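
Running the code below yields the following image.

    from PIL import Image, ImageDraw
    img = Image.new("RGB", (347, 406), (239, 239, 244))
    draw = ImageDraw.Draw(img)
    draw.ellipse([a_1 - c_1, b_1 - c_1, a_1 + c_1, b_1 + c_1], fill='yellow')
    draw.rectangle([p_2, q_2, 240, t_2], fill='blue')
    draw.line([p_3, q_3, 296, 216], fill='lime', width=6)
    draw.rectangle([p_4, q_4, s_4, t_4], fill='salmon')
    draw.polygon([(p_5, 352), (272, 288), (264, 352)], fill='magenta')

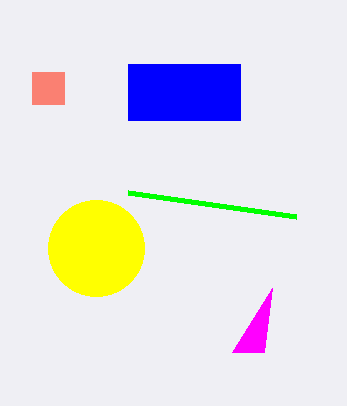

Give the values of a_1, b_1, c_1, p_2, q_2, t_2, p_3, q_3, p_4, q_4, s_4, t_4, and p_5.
a_1 = 96
b_1 = 248
c_1 = 48
p_2 = 128
q_2 = 64
t_2 = 120
p_3 = 128
q_3 = 192
p_4 = 32
q_4 = 72
s_4 = 64
t_4 = 104
p_5 = 232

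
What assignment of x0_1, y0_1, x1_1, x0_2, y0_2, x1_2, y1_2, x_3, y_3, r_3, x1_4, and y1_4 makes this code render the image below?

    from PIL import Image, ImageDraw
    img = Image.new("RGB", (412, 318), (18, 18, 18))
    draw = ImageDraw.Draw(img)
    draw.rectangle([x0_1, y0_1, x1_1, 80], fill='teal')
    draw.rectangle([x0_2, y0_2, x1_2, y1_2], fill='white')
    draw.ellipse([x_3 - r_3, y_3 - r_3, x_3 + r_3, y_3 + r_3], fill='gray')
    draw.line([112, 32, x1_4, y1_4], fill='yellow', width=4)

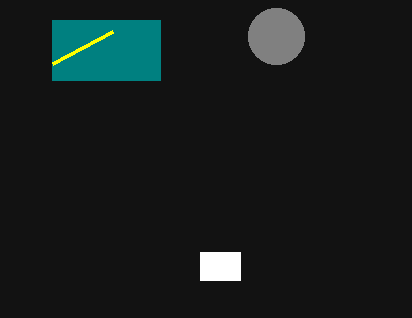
x0_1 = 52, y0_1 = 20, x1_1 = 160, x0_2 = 200, y0_2 = 252, x1_2 = 240, y1_2 = 280, x_3 = 276, y_3 = 36, r_3 = 28, x1_4 = 52, y1_4 = 64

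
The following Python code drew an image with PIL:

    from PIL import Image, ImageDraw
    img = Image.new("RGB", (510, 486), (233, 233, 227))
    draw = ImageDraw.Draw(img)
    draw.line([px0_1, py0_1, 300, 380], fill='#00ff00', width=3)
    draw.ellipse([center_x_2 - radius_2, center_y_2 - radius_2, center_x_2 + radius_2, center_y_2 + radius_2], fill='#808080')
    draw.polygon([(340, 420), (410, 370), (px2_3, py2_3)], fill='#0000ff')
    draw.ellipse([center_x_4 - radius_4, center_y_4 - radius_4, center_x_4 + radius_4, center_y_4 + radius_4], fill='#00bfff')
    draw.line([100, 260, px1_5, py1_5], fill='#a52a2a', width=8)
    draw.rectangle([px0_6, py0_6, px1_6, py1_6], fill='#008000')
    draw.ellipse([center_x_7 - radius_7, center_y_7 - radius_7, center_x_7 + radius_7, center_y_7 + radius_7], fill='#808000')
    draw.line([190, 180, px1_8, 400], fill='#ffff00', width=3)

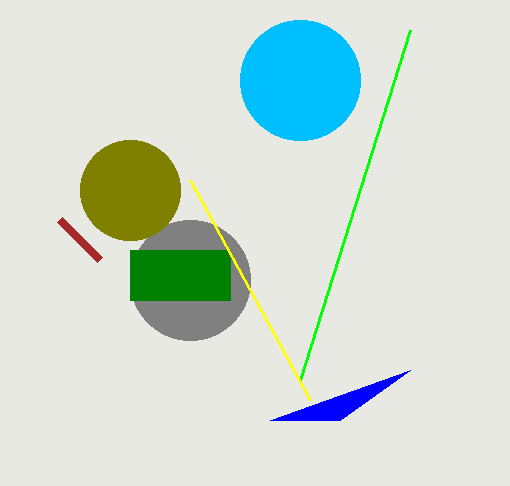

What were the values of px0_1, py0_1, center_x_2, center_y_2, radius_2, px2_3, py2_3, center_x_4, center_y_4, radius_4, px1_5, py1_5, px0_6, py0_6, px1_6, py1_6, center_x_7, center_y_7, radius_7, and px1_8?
px0_1 = 410
py0_1 = 30
center_x_2 = 190
center_y_2 = 280
radius_2 = 60
px2_3 = 270
py2_3 = 420
center_x_4 = 300
center_y_4 = 80
radius_4 = 60
px1_5 = 60
py1_5 = 220
px0_6 = 130
py0_6 = 250
px1_6 = 230
py1_6 = 300
center_x_7 = 130
center_y_7 = 190
radius_7 = 50
px1_8 = 310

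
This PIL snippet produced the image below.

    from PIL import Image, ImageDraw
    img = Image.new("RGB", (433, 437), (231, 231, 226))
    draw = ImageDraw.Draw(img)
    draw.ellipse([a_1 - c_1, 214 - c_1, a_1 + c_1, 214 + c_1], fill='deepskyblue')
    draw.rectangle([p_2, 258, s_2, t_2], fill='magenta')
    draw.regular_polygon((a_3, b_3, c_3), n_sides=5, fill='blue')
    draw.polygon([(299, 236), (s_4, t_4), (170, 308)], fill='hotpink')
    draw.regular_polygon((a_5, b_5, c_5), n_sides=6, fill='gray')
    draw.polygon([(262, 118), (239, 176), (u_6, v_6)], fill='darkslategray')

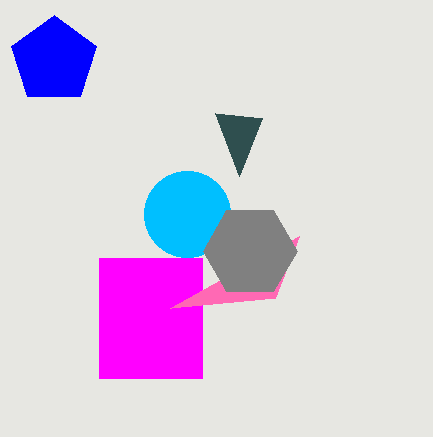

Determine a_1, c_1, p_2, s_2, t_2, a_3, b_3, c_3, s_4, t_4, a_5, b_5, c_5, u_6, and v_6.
a_1 = 187; c_1 = 43; p_2 = 99; s_2 = 202; t_2 = 378; a_3 = 54; b_3 = 60; c_3 = 45; s_4 = 275; t_4 = 298; a_5 = 250; b_5 = 251; c_5 = 47; u_6 = 215; v_6 = 113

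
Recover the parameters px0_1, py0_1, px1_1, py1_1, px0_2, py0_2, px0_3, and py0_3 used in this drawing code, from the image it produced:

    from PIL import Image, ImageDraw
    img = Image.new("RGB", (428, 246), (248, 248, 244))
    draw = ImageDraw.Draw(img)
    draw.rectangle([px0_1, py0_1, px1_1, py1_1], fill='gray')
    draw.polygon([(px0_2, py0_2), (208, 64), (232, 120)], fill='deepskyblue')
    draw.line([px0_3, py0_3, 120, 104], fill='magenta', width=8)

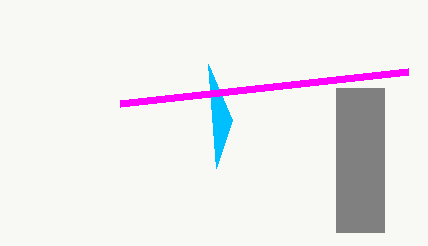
px0_1 = 336
py0_1 = 88
px1_1 = 384
py1_1 = 232
px0_2 = 216
py0_2 = 168
px0_3 = 408
py0_3 = 72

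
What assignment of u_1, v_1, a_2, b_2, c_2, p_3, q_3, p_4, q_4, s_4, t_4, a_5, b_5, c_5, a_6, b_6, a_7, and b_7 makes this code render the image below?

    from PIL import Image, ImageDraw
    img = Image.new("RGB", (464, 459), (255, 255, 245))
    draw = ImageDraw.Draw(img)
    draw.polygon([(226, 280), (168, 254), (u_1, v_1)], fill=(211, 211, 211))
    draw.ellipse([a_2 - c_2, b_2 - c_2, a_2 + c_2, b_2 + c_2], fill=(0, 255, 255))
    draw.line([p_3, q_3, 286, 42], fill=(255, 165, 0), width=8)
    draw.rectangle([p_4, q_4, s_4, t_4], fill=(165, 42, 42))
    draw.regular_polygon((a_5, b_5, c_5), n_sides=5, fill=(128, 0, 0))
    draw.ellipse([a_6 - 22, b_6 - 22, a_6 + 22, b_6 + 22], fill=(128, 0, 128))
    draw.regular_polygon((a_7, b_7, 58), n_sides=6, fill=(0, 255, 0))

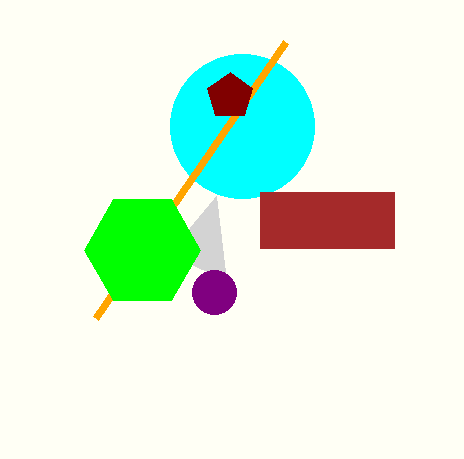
u_1 = 216; v_1 = 196; a_2 = 242; b_2 = 126; c_2 = 72; p_3 = 96; q_3 = 318; p_4 = 260; q_4 = 192; s_4 = 394; t_4 = 248; a_5 = 230; b_5 = 96; c_5 = 24; a_6 = 214; b_6 = 292; a_7 = 142; b_7 = 250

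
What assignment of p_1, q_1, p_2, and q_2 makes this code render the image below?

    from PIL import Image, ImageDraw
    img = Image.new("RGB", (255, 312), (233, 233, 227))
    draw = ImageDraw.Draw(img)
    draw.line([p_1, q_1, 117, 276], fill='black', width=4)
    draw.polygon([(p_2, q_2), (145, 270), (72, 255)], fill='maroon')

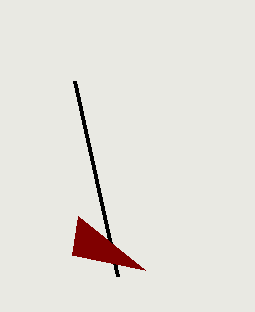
p_1 = 74; q_1 = 81; p_2 = 78; q_2 = 216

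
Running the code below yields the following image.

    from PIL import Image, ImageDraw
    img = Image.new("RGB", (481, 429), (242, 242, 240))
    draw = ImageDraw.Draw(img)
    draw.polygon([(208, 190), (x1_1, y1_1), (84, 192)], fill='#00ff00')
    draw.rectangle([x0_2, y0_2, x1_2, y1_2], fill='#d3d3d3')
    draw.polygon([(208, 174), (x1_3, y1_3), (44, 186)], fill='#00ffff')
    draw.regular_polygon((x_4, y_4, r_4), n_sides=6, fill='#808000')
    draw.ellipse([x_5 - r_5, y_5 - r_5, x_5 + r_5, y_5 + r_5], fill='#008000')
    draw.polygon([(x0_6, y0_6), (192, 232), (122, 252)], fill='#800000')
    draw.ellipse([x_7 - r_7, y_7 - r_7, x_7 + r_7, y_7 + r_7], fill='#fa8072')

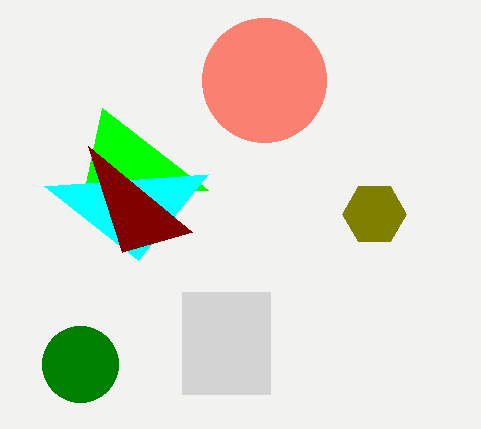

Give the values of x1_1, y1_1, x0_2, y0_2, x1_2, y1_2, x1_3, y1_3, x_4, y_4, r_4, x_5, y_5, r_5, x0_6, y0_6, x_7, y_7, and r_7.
x1_1 = 102
y1_1 = 108
x0_2 = 182
y0_2 = 292
x1_2 = 270
y1_2 = 394
x1_3 = 138
y1_3 = 260
x_4 = 374
y_4 = 214
r_4 = 32
x_5 = 80
y_5 = 364
r_5 = 38
x0_6 = 88
y0_6 = 146
x_7 = 264
y_7 = 80
r_7 = 62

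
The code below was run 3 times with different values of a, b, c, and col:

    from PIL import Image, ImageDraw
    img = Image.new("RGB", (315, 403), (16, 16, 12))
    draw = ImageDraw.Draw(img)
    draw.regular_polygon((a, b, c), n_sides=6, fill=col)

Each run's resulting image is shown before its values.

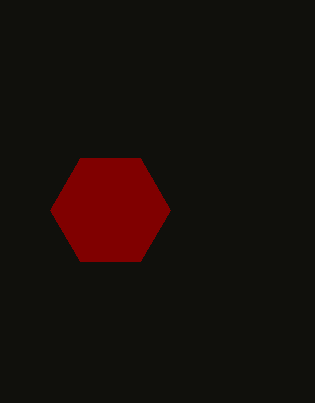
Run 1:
a = 110; b = 210; c = 60; col = 'maroon'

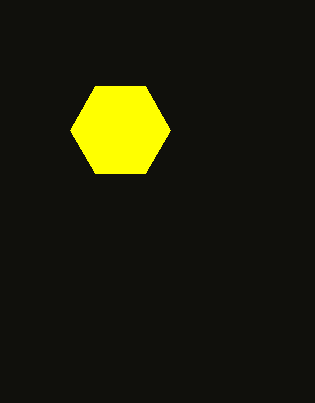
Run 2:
a = 120, b = 130, c = 50, col = 'yellow'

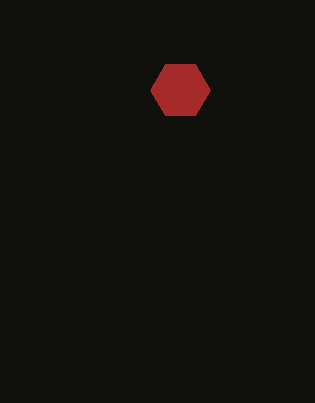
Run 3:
a = 180, b = 90, c = 30, col = 'brown'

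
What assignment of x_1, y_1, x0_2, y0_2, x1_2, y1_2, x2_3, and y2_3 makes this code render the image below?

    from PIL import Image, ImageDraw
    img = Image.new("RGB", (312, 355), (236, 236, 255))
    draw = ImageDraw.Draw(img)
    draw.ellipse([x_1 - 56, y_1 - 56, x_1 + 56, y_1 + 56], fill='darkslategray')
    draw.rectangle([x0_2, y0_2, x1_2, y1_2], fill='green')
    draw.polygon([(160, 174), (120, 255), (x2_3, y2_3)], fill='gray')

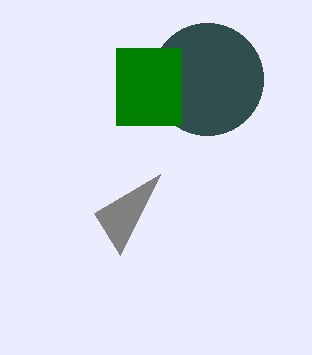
x_1 = 207
y_1 = 79
x0_2 = 116
y0_2 = 48
x1_2 = 181
y1_2 = 125
x2_3 = 94
y2_3 = 213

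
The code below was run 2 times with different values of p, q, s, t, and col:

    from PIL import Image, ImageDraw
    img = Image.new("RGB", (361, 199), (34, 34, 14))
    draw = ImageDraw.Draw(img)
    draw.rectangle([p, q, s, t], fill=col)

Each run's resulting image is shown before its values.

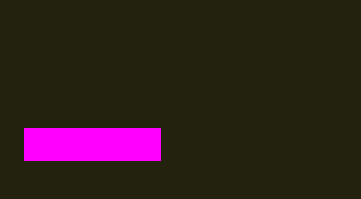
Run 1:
p = 24
q = 128
s = 160
t = 160
col = 'magenta'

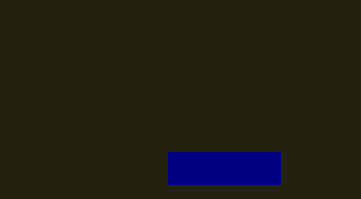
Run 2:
p = 168; q = 152; s = 280; t = 184; col = 'navy'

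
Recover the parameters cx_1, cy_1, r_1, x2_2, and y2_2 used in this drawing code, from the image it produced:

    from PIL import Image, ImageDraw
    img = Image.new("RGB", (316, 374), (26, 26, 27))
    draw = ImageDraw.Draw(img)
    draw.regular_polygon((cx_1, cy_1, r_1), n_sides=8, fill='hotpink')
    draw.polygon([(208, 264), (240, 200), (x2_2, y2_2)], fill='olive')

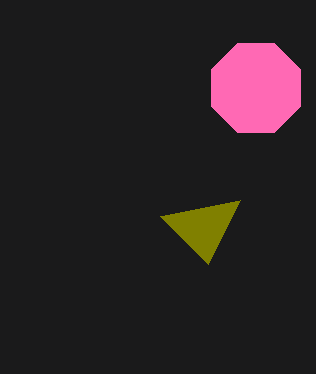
cx_1 = 256
cy_1 = 88
r_1 = 48
x2_2 = 160
y2_2 = 216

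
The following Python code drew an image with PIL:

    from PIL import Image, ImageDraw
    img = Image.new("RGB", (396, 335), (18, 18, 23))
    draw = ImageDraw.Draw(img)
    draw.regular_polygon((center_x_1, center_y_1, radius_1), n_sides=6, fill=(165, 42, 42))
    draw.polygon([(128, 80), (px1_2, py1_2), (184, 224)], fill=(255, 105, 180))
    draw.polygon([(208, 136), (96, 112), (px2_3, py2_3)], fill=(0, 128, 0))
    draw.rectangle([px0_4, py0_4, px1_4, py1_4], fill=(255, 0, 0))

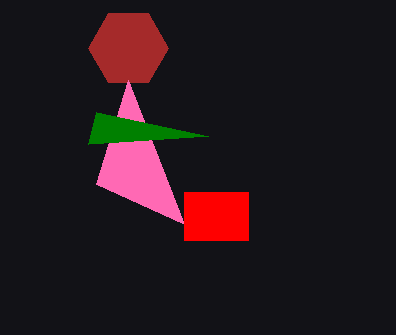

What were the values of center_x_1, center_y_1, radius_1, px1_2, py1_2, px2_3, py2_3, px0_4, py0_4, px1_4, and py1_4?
center_x_1 = 128, center_y_1 = 48, radius_1 = 40, px1_2 = 96, py1_2 = 184, px2_3 = 88, py2_3 = 144, px0_4 = 184, py0_4 = 192, px1_4 = 248, py1_4 = 240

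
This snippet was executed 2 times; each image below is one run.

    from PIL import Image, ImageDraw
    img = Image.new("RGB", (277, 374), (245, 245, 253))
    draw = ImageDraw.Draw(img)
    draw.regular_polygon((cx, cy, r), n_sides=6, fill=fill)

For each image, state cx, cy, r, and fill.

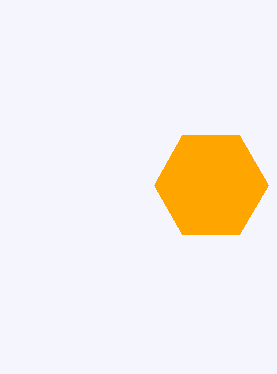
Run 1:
cx = 211, cy = 185, r = 57, fill = 'orange'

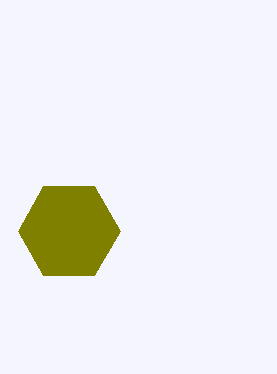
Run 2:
cx = 69, cy = 231, r = 51, fill = 'olive'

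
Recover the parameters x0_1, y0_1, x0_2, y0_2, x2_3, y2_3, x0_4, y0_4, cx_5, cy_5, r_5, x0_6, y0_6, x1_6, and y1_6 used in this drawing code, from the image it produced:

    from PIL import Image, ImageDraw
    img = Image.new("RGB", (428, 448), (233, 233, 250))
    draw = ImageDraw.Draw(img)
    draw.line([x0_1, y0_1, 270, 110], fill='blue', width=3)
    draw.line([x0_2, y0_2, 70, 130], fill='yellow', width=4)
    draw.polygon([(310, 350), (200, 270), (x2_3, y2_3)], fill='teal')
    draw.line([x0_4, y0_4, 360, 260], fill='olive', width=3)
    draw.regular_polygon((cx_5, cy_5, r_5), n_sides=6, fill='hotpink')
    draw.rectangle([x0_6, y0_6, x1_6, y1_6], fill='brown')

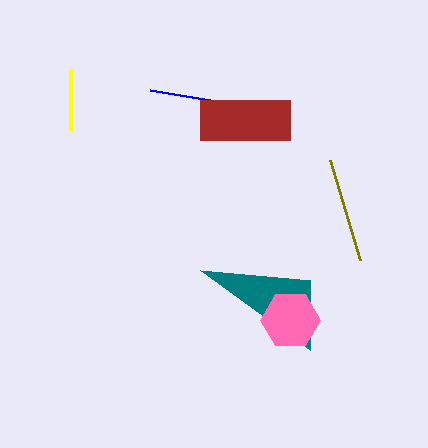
x0_1 = 150; y0_1 = 90; x0_2 = 70; y0_2 = 70; x2_3 = 310; y2_3 = 280; x0_4 = 330; y0_4 = 160; cx_5 = 290; cy_5 = 320; r_5 = 30; x0_6 = 200; y0_6 = 100; x1_6 = 290; y1_6 = 140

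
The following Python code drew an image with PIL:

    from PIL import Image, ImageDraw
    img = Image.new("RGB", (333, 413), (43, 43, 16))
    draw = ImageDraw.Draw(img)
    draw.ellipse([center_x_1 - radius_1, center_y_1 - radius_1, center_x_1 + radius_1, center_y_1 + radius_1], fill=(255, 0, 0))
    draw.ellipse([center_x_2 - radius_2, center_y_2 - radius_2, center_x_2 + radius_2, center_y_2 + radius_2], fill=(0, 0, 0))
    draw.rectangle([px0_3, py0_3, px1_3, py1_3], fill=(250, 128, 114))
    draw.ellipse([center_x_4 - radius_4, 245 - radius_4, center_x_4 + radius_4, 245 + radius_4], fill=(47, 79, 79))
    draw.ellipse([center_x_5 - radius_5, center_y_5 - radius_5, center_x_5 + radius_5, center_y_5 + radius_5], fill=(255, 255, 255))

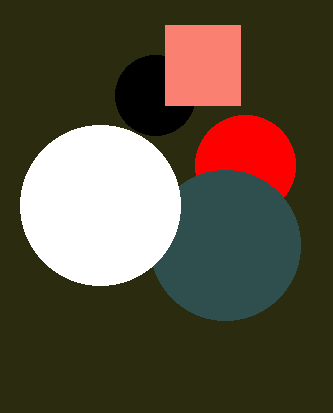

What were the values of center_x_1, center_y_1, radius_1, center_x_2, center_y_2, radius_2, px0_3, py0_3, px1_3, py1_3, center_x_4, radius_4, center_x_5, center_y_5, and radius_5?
center_x_1 = 245, center_y_1 = 165, radius_1 = 50, center_x_2 = 155, center_y_2 = 95, radius_2 = 40, px0_3 = 165, py0_3 = 25, px1_3 = 240, py1_3 = 105, center_x_4 = 225, radius_4 = 75, center_x_5 = 100, center_y_5 = 205, radius_5 = 80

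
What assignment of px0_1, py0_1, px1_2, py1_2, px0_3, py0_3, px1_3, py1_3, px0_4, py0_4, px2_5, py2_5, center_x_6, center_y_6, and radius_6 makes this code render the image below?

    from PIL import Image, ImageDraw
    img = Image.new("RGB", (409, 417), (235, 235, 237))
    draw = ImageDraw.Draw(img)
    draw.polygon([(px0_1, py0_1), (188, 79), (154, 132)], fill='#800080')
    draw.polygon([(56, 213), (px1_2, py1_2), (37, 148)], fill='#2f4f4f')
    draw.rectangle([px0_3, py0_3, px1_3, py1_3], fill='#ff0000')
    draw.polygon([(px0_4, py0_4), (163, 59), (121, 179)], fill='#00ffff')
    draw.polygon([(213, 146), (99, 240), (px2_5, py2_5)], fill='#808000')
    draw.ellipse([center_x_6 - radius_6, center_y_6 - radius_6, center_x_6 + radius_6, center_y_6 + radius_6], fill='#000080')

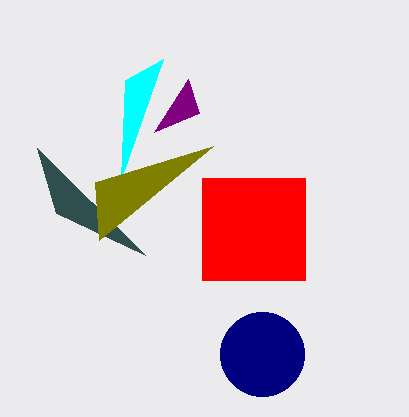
px0_1 = 199; py0_1 = 113; px1_2 = 145; py1_2 = 255; px0_3 = 202; py0_3 = 178; px1_3 = 305; py1_3 = 280; px0_4 = 125; py0_4 = 80; px2_5 = 95; py2_5 = 182; center_x_6 = 262; center_y_6 = 354; radius_6 = 42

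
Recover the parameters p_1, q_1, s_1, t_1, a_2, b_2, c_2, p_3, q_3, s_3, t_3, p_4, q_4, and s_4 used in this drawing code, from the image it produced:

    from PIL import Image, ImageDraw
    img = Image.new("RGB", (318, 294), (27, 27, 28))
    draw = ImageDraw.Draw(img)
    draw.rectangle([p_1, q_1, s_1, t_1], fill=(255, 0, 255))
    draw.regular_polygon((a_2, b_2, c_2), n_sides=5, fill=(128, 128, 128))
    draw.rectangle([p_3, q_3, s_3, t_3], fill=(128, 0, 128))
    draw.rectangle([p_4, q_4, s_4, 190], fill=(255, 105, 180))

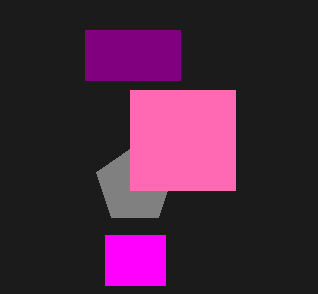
p_1 = 105, q_1 = 235, s_1 = 165, t_1 = 285, a_2 = 135, b_2 = 185, c_2 = 40, p_3 = 85, q_3 = 30, s_3 = 180, t_3 = 80, p_4 = 130, q_4 = 90, s_4 = 235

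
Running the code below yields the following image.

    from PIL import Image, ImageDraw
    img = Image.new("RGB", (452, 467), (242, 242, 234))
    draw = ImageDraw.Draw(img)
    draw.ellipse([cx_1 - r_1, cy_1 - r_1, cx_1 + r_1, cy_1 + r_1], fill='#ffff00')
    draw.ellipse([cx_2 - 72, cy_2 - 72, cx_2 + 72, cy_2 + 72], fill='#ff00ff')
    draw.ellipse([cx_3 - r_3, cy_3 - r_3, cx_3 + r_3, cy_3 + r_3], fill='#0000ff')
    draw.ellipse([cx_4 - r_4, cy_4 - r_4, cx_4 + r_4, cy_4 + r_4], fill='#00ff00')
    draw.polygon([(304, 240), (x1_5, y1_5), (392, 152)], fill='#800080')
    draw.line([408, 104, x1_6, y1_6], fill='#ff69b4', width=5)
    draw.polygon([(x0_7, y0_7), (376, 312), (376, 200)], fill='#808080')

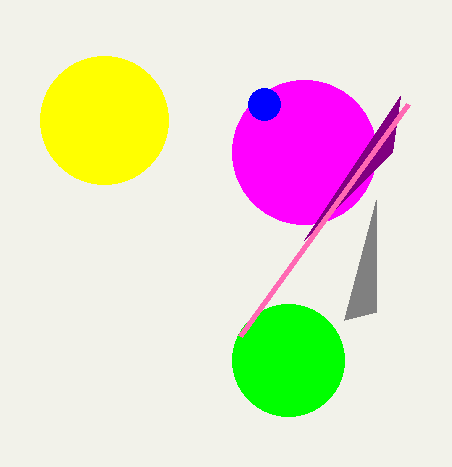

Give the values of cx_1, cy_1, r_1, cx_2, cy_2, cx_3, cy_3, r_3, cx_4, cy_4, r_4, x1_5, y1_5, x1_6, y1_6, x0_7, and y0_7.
cx_1 = 104, cy_1 = 120, r_1 = 64, cx_2 = 304, cy_2 = 152, cx_3 = 264, cy_3 = 104, r_3 = 16, cx_4 = 288, cy_4 = 360, r_4 = 56, x1_5 = 400, y1_5 = 96, x1_6 = 240, y1_6 = 336, x0_7 = 344, y0_7 = 320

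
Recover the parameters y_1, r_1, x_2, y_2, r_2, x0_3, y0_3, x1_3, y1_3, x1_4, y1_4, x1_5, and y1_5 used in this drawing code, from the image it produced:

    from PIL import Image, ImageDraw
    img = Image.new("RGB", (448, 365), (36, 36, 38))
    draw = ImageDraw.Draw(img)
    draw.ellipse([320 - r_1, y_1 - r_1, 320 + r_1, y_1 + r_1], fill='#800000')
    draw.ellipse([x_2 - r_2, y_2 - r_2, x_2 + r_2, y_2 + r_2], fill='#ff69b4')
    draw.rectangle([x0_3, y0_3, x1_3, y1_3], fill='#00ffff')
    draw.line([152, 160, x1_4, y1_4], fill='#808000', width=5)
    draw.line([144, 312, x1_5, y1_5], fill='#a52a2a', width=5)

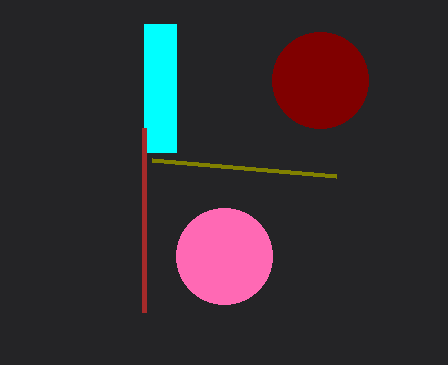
y_1 = 80
r_1 = 48
x_2 = 224
y_2 = 256
r_2 = 48
x0_3 = 144
y0_3 = 24
x1_3 = 176
y1_3 = 152
x1_4 = 336
y1_4 = 176
x1_5 = 144
y1_5 = 128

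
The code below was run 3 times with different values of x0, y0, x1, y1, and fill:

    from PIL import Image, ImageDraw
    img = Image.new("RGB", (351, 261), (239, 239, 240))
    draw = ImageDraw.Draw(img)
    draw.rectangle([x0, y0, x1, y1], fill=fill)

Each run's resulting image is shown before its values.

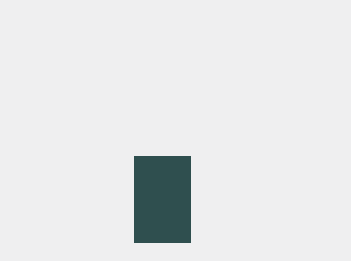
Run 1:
x0 = 134
y0 = 156
x1 = 190
y1 = 242
fill = 'darkslategray'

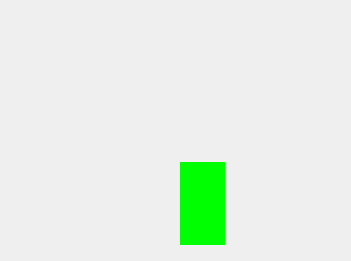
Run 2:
x0 = 180; y0 = 162; x1 = 224; y1 = 244; fill = 'lime'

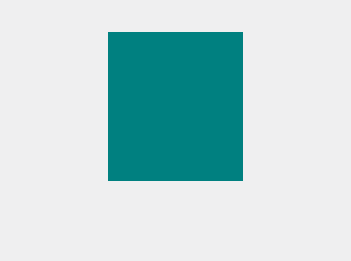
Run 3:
x0 = 108, y0 = 32, x1 = 242, y1 = 180, fill = 'teal'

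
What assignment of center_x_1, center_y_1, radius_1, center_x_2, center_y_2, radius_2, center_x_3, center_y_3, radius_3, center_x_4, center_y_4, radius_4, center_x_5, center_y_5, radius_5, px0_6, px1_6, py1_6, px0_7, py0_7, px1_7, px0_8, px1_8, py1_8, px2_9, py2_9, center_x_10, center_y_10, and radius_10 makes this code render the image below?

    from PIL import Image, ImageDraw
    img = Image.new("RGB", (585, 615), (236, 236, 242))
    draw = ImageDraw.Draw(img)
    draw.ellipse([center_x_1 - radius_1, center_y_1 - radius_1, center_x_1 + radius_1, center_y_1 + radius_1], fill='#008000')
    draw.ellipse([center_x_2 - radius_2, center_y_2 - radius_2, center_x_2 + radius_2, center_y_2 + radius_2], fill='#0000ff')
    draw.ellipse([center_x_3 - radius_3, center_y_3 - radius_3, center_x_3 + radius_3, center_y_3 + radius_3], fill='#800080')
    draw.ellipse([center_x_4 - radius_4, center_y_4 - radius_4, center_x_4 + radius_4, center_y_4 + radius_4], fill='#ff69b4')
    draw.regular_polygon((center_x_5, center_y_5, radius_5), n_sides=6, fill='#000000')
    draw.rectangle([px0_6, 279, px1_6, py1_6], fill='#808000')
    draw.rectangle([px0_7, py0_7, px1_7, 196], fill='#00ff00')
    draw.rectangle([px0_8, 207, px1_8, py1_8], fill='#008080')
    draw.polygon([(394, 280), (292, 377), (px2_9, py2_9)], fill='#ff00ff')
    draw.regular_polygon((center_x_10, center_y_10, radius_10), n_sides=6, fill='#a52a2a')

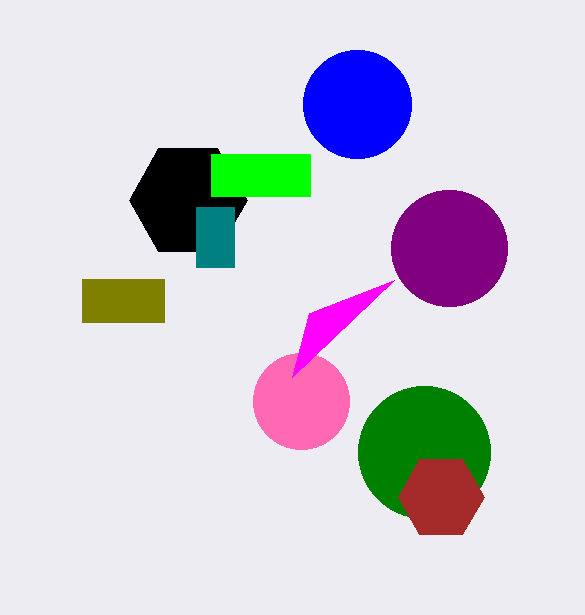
center_x_1 = 424
center_y_1 = 452
radius_1 = 66
center_x_2 = 357
center_y_2 = 104
radius_2 = 54
center_x_3 = 449
center_y_3 = 248
radius_3 = 58
center_x_4 = 301
center_y_4 = 401
radius_4 = 48
center_x_5 = 188
center_y_5 = 200
radius_5 = 59
px0_6 = 82
px1_6 = 164
py1_6 = 322
px0_7 = 211
py0_7 = 154
px1_7 = 310
px0_8 = 196
px1_8 = 234
py1_8 = 267
px2_9 = 309
py2_9 = 313
center_x_10 = 441
center_y_10 = 497
radius_10 = 43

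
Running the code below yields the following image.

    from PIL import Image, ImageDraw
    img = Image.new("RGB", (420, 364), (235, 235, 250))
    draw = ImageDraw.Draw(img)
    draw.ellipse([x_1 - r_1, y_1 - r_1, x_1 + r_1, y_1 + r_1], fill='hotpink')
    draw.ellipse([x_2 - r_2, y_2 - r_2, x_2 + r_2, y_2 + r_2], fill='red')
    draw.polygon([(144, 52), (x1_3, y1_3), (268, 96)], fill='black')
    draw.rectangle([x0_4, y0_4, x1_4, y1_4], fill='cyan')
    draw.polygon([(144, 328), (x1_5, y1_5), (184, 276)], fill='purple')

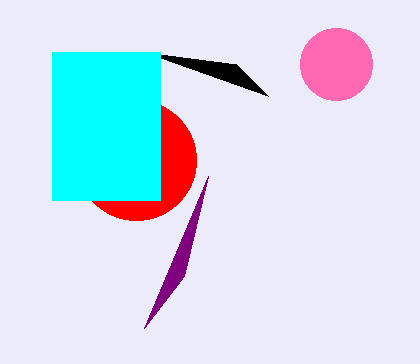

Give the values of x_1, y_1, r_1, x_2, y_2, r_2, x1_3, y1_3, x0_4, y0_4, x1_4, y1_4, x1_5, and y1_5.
x_1 = 336; y_1 = 64; r_1 = 36; x_2 = 136; y_2 = 160; r_2 = 60; x1_3 = 236; y1_3 = 64; x0_4 = 52; y0_4 = 52; x1_4 = 160; y1_4 = 200; x1_5 = 208; y1_5 = 176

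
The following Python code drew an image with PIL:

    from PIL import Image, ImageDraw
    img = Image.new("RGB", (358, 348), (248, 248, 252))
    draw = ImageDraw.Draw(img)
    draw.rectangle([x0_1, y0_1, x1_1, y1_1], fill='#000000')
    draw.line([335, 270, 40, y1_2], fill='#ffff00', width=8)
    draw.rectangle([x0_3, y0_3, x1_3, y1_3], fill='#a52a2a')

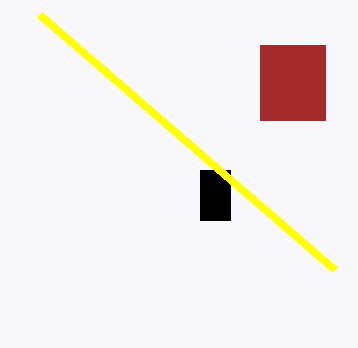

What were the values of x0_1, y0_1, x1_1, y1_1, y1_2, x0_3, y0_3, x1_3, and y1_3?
x0_1 = 200
y0_1 = 170
x1_1 = 230
y1_1 = 220
y1_2 = 15
x0_3 = 260
y0_3 = 45
x1_3 = 325
y1_3 = 120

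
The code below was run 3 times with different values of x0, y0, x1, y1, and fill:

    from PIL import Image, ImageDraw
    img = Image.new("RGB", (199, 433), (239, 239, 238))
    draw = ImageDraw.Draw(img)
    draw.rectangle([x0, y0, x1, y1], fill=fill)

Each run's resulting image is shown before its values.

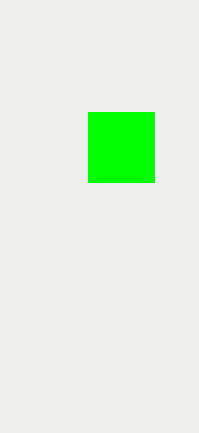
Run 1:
x0 = 88; y0 = 112; x1 = 154; y1 = 182; fill = 'lime'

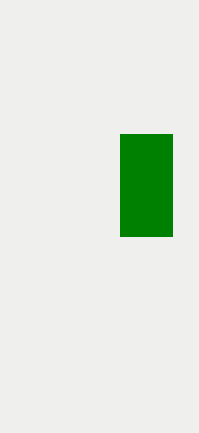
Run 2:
x0 = 120, y0 = 134, x1 = 172, y1 = 236, fill = 'green'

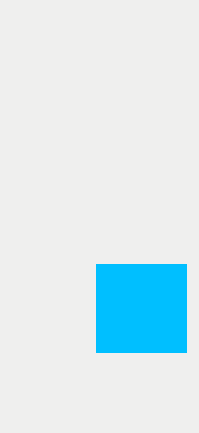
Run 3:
x0 = 96
y0 = 264
x1 = 186
y1 = 352
fill = 'deepskyblue'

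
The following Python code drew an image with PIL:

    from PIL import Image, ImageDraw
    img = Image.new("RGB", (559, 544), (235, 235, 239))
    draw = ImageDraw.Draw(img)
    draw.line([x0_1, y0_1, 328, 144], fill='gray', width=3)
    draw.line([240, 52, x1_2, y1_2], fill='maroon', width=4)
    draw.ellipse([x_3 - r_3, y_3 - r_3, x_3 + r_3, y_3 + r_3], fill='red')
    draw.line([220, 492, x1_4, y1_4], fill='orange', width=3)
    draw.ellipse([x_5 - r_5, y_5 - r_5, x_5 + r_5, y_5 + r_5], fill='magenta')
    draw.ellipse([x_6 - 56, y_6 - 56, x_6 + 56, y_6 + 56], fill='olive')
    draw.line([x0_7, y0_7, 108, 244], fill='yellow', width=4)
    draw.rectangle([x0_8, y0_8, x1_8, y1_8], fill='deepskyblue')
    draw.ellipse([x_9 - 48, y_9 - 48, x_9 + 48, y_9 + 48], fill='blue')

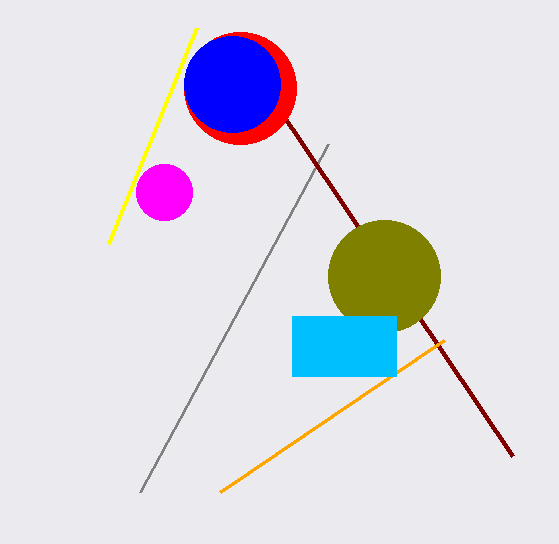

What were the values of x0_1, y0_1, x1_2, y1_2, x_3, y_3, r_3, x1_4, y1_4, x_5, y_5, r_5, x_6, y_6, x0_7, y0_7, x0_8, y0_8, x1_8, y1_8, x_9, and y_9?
x0_1 = 140
y0_1 = 492
x1_2 = 512
y1_2 = 456
x_3 = 240
y_3 = 88
r_3 = 56
x1_4 = 444
y1_4 = 340
x_5 = 164
y_5 = 192
r_5 = 28
x_6 = 384
y_6 = 276
x0_7 = 196
y0_7 = 28
x0_8 = 292
y0_8 = 316
x1_8 = 396
y1_8 = 376
x_9 = 232
y_9 = 84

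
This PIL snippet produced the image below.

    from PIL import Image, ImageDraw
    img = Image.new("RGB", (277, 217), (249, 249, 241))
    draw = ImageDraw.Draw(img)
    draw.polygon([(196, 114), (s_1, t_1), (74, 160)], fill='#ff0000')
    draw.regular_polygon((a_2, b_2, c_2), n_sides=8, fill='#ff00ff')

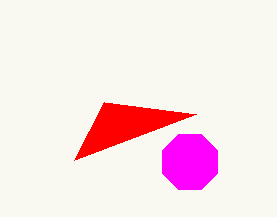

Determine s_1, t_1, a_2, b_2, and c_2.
s_1 = 104; t_1 = 102; a_2 = 190; b_2 = 162; c_2 = 30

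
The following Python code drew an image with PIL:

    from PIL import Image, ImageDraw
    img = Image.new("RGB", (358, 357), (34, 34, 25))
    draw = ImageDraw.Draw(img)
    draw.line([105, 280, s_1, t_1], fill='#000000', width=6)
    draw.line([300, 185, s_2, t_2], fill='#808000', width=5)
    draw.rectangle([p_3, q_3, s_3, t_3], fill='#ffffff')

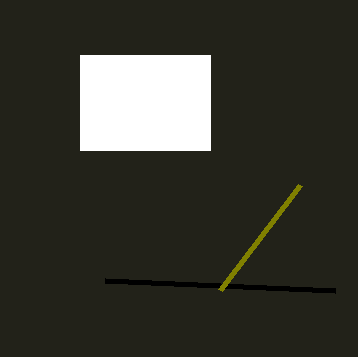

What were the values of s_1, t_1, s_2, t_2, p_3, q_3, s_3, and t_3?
s_1 = 335
t_1 = 290
s_2 = 220
t_2 = 290
p_3 = 80
q_3 = 55
s_3 = 210
t_3 = 150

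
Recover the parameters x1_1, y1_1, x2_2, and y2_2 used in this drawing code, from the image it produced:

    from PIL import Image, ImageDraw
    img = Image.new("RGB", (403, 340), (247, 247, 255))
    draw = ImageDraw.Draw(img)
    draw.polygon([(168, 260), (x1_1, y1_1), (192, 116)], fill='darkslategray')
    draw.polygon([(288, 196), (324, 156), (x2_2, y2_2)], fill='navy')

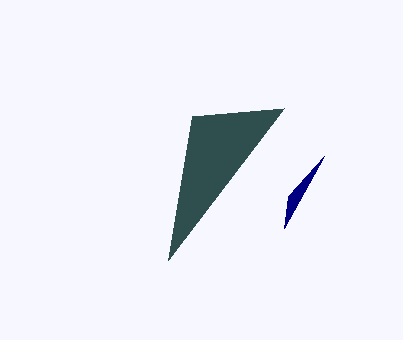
x1_1 = 284, y1_1 = 108, x2_2 = 284, y2_2 = 228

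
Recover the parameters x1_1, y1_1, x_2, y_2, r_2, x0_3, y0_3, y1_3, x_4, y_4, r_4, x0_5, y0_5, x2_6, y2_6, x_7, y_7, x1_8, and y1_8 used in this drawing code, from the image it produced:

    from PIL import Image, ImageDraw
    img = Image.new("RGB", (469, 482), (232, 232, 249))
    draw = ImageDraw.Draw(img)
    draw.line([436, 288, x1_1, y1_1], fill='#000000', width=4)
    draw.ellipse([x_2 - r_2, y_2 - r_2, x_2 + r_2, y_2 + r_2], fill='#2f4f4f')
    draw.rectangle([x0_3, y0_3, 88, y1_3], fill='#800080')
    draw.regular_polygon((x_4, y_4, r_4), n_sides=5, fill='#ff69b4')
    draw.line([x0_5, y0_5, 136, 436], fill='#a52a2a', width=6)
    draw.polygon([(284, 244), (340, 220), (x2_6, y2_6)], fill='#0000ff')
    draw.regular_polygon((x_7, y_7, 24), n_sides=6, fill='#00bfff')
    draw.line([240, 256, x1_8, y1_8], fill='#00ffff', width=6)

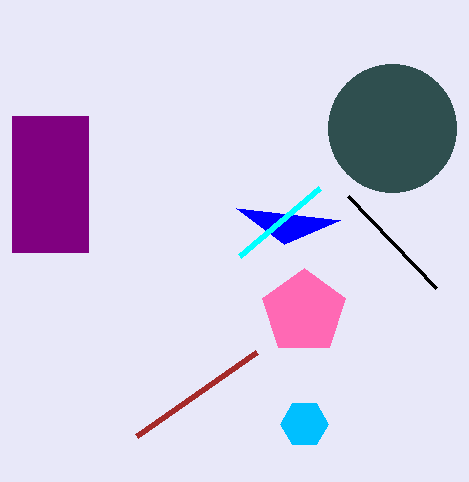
x1_1 = 348, y1_1 = 196, x_2 = 392, y_2 = 128, r_2 = 64, x0_3 = 12, y0_3 = 116, y1_3 = 252, x_4 = 304, y_4 = 312, r_4 = 44, x0_5 = 256, y0_5 = 352, x2_6 = 236, y2_6 = 208, x_7 = 304, y_7 = 424, x1_8 = 320, y1_8 = 188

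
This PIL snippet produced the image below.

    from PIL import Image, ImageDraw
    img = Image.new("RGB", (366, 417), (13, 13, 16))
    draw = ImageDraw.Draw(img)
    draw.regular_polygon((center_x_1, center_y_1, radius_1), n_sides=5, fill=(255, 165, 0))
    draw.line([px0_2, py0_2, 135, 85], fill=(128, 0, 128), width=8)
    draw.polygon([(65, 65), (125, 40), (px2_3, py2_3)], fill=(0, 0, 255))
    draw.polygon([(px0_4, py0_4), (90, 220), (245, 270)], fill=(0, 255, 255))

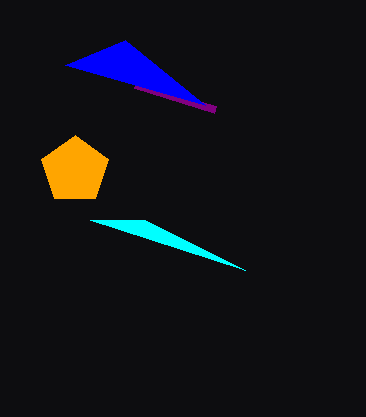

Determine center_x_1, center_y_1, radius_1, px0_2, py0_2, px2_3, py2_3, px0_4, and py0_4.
center_x_1 = 75; center_y_1 = 170; radius_1 = 35; px0_2 = 215; py0_2 = 110; px2_3 = 205; py2_3 = 105; px0_4 = 145; py0_4 = 220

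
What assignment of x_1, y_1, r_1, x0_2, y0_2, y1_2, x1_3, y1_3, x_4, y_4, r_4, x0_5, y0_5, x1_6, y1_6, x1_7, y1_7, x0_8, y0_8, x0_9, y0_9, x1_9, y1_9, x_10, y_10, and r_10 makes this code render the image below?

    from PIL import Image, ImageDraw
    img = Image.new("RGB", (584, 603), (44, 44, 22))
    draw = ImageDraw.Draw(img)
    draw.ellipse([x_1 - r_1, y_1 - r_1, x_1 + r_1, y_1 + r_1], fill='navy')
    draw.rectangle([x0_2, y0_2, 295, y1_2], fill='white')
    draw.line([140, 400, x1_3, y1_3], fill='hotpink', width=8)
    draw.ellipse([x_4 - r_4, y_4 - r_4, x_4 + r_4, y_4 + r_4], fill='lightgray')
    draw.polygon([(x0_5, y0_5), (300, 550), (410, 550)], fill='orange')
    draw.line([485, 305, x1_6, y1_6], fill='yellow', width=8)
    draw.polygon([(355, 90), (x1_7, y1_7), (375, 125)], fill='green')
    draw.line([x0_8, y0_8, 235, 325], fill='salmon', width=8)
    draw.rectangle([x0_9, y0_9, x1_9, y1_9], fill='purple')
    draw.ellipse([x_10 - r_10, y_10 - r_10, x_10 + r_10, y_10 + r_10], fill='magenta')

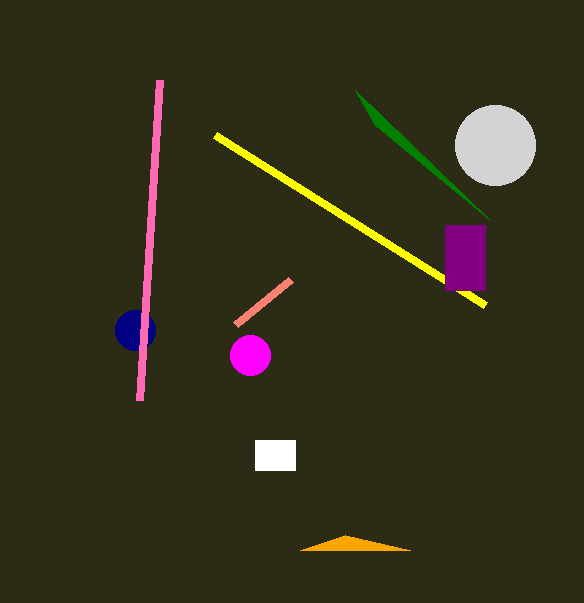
x_1 = 135, y_1 = 330, r_1 = 20, x0_2 = 255, y0_2 = 440, y1_2 = 470, x1_3 = 160, y1_3 = 80, x_4 = 495, y_4 = 145, r_4 = 40, x0_5 = 345, y0_5 = 535, x1_6 = 215, y1_6 = 135, x1_7 = 490, y1_7 = 220, x0_8 = 290, y0_8 = 280, x0_9 = 445, y0_9 = 225, x1_9 = 485, y1_9 = 290, x_10 = 250, y_10 = 355, r_10 = 20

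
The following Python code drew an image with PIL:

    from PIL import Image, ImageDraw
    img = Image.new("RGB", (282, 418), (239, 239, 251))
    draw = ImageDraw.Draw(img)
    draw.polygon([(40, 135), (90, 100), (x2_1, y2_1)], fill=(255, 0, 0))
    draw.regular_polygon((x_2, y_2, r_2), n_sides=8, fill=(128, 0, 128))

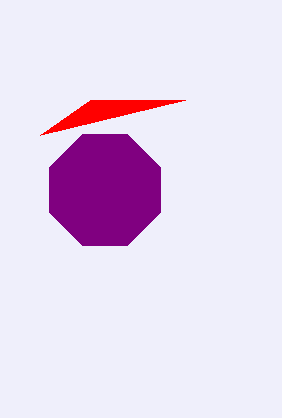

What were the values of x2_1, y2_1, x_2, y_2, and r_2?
x2_1 = 185, y2_1 = 100, x_2 = 105, y_2 = 190, r_2 = 60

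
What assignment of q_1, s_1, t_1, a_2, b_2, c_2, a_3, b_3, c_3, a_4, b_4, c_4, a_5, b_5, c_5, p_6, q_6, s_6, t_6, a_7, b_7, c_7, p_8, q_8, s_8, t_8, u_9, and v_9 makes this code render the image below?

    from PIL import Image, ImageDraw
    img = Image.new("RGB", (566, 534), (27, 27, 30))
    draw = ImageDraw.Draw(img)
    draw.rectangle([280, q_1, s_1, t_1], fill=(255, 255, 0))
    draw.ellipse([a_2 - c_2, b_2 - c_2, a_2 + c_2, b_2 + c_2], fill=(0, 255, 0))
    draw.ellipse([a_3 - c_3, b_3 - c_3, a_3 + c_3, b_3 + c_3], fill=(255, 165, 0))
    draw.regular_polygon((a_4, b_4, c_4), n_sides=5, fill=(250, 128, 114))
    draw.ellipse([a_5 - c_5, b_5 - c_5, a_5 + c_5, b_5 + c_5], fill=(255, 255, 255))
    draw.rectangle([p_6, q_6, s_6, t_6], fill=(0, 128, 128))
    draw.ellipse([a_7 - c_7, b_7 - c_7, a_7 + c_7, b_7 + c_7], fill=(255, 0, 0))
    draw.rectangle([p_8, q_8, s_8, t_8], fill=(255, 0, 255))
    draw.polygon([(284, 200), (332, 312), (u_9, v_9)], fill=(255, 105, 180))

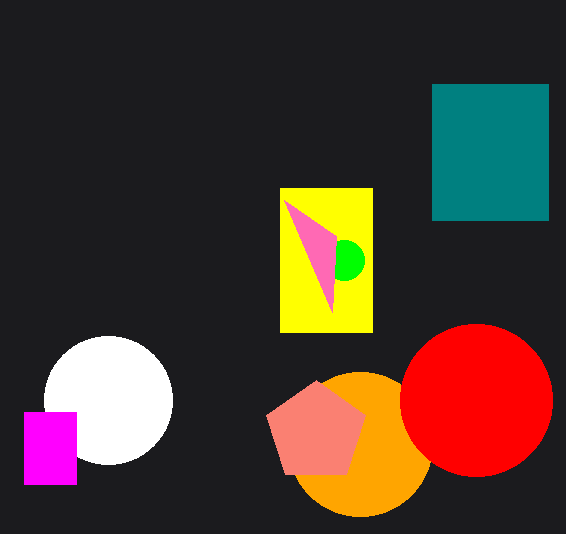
q_1 = 188; s_1 = 372; t_1 = 332; a_2 = 344; b_2 = 260; c_2 = 20; a_3 = 360; b_3 = 444; c_3 = 72; a_4 = 316; b_4 = 432; c_4 = 52; a_5 = 108; b_5 = 400; c_5 = 64; p_6 = 432; q_6 = 84; s_6 = 548; t_6 = 220; a_7 = 476; b_7 = 400; c_7 = 76; p_8 = 24; q_8 = 412; s_8 = 76; t_8 = 484; u_9 = 336; v_9 = 236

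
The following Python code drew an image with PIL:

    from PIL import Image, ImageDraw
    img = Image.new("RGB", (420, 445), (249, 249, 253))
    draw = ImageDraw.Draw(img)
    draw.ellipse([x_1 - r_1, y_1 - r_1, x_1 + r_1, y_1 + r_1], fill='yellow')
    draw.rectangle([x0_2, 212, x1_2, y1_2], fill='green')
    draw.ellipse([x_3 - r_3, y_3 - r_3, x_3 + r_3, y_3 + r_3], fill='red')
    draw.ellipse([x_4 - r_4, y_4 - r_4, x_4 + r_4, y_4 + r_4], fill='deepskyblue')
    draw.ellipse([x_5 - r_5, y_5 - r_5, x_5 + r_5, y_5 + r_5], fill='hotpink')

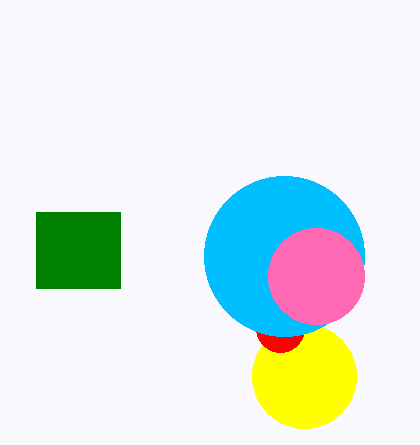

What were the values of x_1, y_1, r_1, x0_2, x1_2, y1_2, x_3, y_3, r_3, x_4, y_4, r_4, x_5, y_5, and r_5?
x_1 = 304, y_1 = 376, r_1 = 52, x0_2 = 36, x1_2 = 120, y1_2 = 288, x_3 = 280, y_3 = 328, r_3 = 24, x_4 = 284, y_4 = 256, r_4 = 80, x_5 = 316, y_5 = 276, r_5 = 48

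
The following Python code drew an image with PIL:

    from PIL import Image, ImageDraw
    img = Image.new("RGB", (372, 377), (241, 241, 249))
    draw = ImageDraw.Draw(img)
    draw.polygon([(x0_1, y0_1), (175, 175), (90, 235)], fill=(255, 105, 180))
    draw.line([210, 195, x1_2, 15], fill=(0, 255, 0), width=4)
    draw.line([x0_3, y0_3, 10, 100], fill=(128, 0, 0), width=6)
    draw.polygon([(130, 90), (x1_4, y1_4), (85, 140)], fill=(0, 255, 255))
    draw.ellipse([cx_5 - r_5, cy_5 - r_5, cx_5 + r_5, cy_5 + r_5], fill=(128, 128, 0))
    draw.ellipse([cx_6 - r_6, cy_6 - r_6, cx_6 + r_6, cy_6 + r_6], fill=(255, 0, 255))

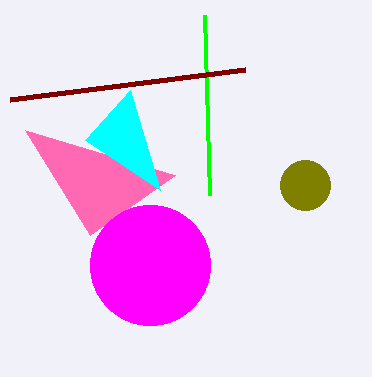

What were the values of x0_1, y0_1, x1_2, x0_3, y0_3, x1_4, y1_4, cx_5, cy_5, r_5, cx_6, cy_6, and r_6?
x0_1 = 25, y0_1 = 130, x1_2 = 205, x0_3 = 245, y0_3 = 70, x1_4 = 160, y1_4 = 190, cx_5 = 305, cy_5 = 185, r_5 = 25, cx_6 = 150, cy_6 = 265, r_6 = 60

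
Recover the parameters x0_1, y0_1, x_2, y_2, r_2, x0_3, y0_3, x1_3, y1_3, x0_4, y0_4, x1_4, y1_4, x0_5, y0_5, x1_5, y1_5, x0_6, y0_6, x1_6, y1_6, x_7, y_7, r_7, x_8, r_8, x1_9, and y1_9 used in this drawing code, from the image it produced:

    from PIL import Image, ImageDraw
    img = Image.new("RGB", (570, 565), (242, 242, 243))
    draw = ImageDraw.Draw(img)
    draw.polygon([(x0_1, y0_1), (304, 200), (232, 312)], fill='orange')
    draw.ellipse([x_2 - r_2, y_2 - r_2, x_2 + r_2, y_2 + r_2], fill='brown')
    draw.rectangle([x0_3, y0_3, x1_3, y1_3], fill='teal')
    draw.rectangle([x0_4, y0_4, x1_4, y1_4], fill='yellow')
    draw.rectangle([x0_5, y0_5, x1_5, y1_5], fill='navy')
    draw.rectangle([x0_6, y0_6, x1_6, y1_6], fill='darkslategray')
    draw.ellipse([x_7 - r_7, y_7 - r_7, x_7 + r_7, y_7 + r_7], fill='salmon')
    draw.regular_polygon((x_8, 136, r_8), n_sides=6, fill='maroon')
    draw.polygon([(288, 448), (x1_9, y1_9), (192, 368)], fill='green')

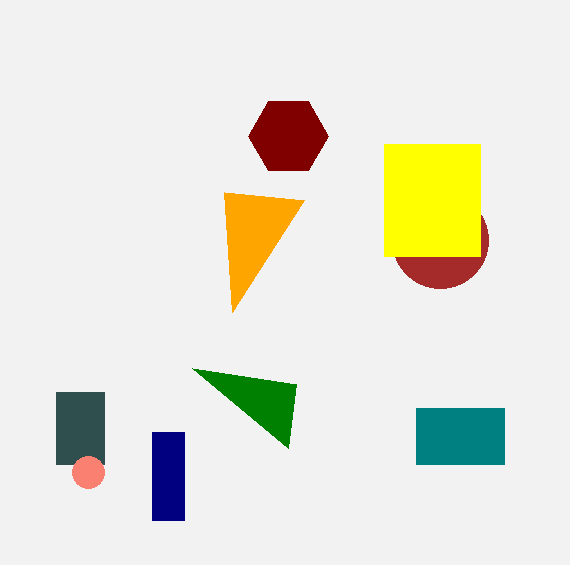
x0_1 = 224, y0_1 = 192, x_2 = 440, y_2 = 240, r_2 = 48, x0_3 = 416, y0_3 = 408, x1_3 = 504, y1_3 = 464, x0_4 = 384, y0_4 = 144, x1_4 = 480, y1_4 = 256, x0_5 = 152, y0_5 = 432, x1_5 = 184, y1_5 = 520, x0_6 = 56, y0_6 = 392, x1_6 = 104, y1_6 = 464, x_7 = 88, y_7 = 472, r_7 = 16, x_8 = 288, r_8 = 40, x1_9 = 296, y1_9 = 384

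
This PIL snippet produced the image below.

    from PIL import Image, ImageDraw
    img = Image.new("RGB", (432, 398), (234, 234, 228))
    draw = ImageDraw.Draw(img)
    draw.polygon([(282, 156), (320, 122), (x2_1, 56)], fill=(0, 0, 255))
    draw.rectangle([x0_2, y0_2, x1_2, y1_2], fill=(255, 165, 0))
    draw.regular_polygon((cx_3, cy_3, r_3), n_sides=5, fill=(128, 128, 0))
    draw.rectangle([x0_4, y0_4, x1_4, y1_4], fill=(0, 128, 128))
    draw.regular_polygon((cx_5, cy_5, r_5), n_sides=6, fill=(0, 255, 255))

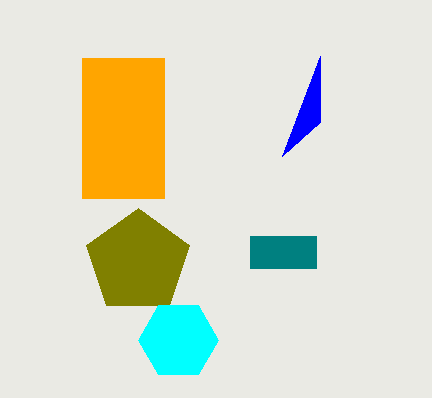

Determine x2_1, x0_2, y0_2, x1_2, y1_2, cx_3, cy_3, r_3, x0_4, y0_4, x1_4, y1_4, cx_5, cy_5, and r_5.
x2_1 = 320, x0_2 = 82, y0_2 = 58, x1_2 = 164, y1_2 = 198, cx_3 = 138, cy_3 = 262, r_3 = 54, x0_4 = 250, y0_4 = 236, x1_4 = 316, y1_4 = 268, cx_5 = 178, cy_5 = 340, r_5 = 40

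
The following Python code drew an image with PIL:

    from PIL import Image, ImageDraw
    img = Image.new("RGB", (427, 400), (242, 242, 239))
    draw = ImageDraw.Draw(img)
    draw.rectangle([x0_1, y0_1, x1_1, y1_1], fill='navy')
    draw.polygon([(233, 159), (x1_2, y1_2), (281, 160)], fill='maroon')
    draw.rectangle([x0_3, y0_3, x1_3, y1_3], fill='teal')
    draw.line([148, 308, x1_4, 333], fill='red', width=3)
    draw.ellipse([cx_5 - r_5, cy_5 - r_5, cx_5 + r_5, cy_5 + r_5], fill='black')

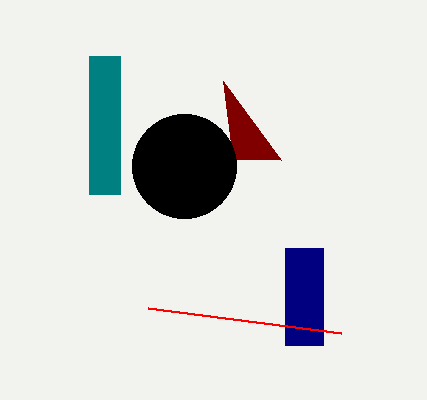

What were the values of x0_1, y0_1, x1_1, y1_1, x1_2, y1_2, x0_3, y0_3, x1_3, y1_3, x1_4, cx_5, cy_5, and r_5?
x0_1 = 285, y0_1 = 248, x1_1 = 323, y1_1 = 345, x1_2 = 223, y1_2 = 81, x0_3 = 89, y0_3 = 56, x1_3 = 120, y1_3 = 194, x1_4 = 341, cx_5 = 184, cy_5 = 166, r_5 = 52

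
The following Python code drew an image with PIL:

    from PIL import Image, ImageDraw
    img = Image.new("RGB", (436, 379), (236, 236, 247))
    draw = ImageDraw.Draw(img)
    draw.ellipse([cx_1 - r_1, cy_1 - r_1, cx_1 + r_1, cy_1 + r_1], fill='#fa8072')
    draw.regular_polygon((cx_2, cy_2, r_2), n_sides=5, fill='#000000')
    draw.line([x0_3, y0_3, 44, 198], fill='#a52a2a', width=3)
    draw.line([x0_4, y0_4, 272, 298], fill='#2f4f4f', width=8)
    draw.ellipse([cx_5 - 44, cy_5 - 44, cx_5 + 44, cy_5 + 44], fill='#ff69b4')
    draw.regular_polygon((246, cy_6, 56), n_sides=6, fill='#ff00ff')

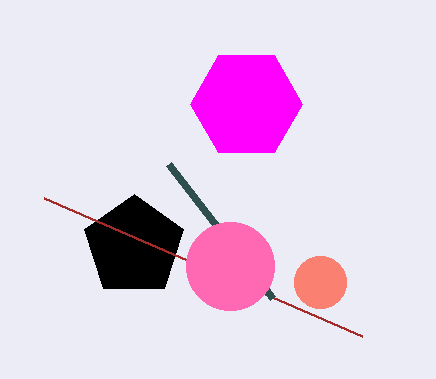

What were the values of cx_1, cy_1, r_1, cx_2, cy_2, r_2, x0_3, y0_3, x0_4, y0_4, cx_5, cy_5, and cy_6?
cx_1 = 320, cy_1 = 282, r_1 = 26, cx_2 = 134, cy_2 = 246, r_2 = 52, x0_3 = 362, y0_3 = 336, x0_4 = 168, y0_4 = 164, cx_5 = 230, cy_5 = 266, cy_6 = 104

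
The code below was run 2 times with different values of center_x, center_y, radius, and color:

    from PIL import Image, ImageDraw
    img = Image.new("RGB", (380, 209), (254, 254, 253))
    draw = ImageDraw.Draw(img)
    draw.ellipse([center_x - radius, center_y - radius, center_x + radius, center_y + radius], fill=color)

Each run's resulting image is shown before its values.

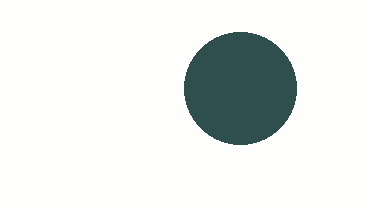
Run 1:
center_x = 240
center_y = 88
radius = 56
color = 'darkslategray'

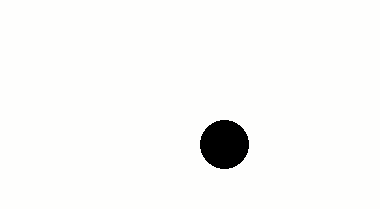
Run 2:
center_x = 224
center_y = 144
radius = 24
color = 'black'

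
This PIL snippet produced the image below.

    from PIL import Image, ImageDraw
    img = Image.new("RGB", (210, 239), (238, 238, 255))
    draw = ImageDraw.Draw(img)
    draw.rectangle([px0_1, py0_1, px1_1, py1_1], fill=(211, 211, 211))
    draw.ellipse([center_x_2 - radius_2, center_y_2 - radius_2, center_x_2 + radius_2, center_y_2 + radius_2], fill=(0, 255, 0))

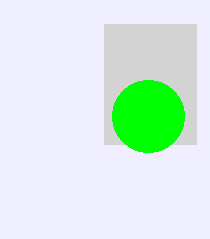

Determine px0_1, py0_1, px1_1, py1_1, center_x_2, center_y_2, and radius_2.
px0_1 = 104; py0_1 = 24; px1_1 = 196; py1_1 = 144; center_x_2 = 148; center_y_2 = 116; radius_2 = 36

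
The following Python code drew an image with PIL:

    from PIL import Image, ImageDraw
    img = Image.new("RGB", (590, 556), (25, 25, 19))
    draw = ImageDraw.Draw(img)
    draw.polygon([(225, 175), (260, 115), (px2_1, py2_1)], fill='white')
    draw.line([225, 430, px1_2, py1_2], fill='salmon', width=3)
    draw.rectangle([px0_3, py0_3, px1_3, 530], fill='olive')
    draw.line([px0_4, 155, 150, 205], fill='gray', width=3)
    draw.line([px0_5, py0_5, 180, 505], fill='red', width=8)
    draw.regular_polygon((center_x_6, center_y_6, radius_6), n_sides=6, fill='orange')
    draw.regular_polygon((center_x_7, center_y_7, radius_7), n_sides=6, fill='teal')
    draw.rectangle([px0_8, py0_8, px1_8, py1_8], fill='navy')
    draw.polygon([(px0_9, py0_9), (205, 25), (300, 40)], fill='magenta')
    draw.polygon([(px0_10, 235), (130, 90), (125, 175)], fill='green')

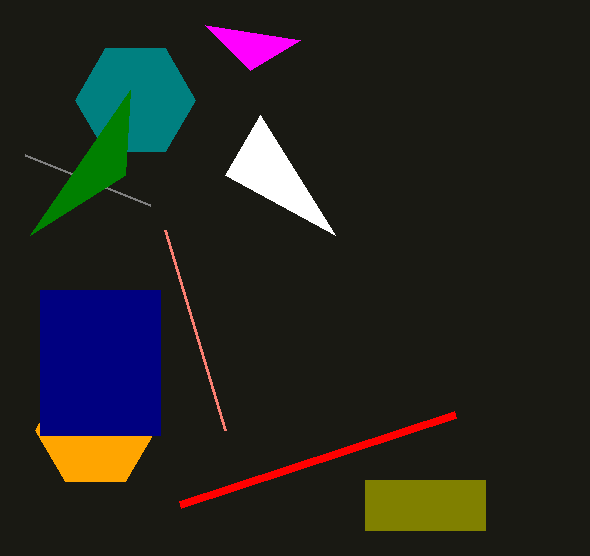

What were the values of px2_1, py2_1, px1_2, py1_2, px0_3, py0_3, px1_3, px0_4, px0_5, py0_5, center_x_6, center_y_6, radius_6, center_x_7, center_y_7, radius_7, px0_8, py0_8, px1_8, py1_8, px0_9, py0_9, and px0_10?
px2_1 = 335; py2_1 = 235; px1_2 = 165; py1_2 = 230; px0_3 = 365; py0_3 = 480; px1_3 = 485; px0_4 = 25; px0_5 = 455; py0_5 = 415; center_x_6 = 95; center_y_6 = 430; radius_6 = 60; center_x_7 = 135; center_y_7 = 100; radius_7 = 60; px0_8 = 40; py0_8 = 290; px1_8 = 160; py1_8 = 435; px0_9 = 250; py0_9 = 70; px0_10 = 30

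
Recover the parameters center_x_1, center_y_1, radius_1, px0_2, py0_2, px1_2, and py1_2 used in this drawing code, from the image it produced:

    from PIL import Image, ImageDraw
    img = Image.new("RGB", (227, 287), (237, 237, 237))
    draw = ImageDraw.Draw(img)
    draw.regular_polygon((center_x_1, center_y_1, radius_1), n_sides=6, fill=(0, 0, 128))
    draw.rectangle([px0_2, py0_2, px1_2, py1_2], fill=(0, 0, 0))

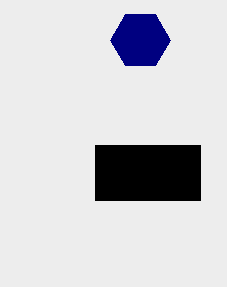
center_x_1 = 140
center_y_1 = 40
radius_1 = 30
px0_2 = 95
py0_2 = 145
px1_2 = 200
py1_2 = 200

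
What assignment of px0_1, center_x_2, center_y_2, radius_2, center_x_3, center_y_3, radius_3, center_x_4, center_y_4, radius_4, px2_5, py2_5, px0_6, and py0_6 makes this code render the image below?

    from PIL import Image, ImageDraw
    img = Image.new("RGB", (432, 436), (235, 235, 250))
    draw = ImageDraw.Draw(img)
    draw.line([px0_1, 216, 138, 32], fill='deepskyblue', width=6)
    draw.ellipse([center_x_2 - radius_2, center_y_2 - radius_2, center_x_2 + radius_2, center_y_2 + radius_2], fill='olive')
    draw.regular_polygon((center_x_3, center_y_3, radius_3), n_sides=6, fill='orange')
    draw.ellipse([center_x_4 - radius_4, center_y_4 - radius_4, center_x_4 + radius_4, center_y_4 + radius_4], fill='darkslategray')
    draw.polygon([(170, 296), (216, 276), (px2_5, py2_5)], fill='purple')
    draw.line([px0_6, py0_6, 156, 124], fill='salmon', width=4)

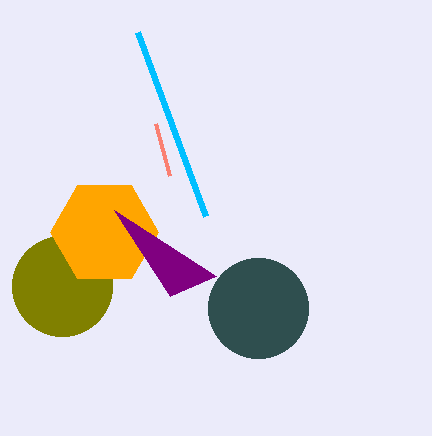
px0_1 = 206; center_x_2 = 62; center_y_2 = 286; radius_2 = 50; center_x_3 = 104; center_y_3 = 232; radius_3 = 54; center_x_4 = 258; center_y_4 = 308; radius_4 = 50; px2_5 = 114; py2_5 = 210; px0_6 = 170; py0_6 = 176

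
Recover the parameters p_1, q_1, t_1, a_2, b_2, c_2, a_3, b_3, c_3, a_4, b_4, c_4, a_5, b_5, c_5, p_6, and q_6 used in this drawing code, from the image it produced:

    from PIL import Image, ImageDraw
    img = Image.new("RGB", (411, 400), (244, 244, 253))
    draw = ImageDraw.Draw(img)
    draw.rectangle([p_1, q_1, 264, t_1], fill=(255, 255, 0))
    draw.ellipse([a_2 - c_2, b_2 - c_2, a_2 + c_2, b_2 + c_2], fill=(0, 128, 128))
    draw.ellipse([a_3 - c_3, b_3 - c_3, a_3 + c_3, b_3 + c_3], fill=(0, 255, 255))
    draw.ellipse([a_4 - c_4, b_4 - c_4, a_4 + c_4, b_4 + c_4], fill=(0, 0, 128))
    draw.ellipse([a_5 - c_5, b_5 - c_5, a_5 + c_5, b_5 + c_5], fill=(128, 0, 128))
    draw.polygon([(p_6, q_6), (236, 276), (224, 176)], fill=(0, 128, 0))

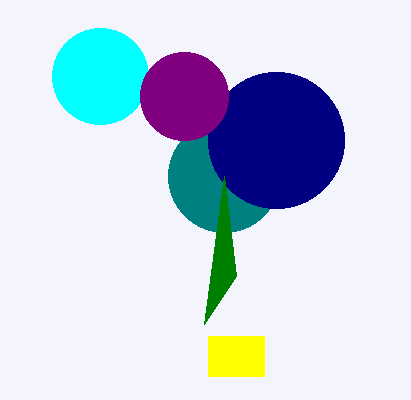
p_1 = 208
q_1 = 336
t_1 = 376
a_2 = 224
b_2 = 176
c_2 = 56
a_3 = 100
b_3 = 76
c_3 = 48
a_4 = 276
b_4 = 140
c_4 = 68
a_5 = 184
b_5 = 96
c_5 = 44
p_6 = 204
q_6 = 324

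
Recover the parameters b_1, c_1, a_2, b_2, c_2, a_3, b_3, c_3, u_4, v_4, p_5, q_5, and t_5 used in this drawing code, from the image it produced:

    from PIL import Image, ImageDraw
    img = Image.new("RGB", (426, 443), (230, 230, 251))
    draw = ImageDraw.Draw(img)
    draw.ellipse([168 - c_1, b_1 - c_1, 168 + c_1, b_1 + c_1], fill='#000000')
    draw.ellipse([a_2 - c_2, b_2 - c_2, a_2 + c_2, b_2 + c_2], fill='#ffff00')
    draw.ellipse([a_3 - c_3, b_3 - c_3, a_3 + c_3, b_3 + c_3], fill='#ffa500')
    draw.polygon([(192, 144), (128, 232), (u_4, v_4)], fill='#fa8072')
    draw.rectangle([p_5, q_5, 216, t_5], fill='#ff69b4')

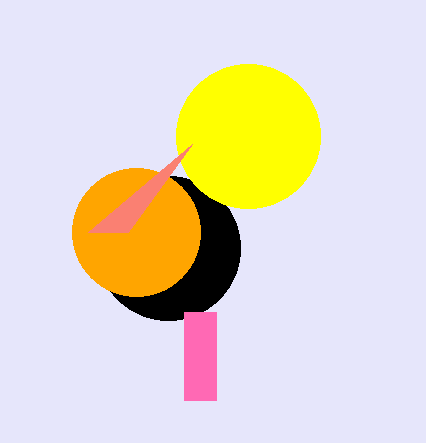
b_1 = 248
c_1 = 72
a_2 = 248
b_2 = 136
c_2 = 72
a_3 = 136
b_3 = 232
c_3 = 64
u_4 = 88
v_4 = 232
p_5 = 184
q_5 = 312
t_5 = 400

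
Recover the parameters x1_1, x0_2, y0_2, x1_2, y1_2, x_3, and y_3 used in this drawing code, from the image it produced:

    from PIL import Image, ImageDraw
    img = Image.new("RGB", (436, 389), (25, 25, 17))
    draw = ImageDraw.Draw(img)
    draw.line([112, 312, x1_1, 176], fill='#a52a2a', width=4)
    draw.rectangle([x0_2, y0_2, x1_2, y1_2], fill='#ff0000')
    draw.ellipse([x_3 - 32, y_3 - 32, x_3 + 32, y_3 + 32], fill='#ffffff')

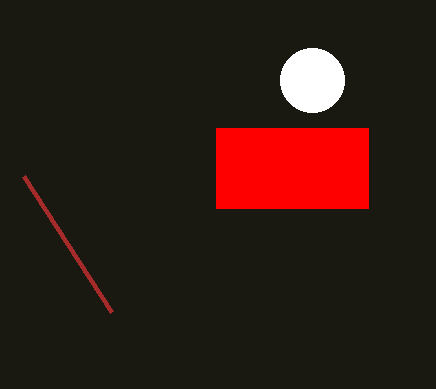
x1_1 = 24
x0_2 = 216
y0_2 = 128
x1_2 = 368
y1_2 = 208
x_3 = 312
y_3 = 80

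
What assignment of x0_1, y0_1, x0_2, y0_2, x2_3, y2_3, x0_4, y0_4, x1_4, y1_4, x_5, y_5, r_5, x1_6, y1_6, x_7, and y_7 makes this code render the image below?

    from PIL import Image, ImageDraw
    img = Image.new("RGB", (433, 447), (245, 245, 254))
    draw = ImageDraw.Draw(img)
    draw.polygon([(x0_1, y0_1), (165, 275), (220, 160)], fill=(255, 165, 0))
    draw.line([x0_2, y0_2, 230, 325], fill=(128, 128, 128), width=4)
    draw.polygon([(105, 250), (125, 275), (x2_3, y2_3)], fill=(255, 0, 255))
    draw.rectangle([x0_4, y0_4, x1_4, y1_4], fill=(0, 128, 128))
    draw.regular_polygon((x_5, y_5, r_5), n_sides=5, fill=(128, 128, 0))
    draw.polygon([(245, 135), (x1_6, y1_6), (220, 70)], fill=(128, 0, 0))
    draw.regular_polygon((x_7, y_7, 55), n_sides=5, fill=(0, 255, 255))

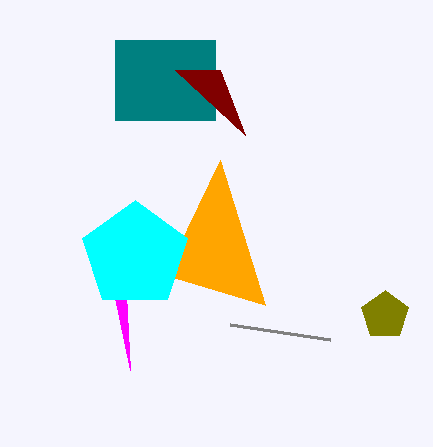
x0_1 = 265, y0_1 = 305, x0_2 = 330, y0_2 = 340, x2_3 = 130, y2_3 = 370, x0_4 = 115, y0_4 = 40, x1_4 = 215, y1_4 = 120, x_5 = 385, y_5 = 315, r_5 = 25, x1_6 = 175, y1_6 = 70, x_7 = 135, y_7 = 255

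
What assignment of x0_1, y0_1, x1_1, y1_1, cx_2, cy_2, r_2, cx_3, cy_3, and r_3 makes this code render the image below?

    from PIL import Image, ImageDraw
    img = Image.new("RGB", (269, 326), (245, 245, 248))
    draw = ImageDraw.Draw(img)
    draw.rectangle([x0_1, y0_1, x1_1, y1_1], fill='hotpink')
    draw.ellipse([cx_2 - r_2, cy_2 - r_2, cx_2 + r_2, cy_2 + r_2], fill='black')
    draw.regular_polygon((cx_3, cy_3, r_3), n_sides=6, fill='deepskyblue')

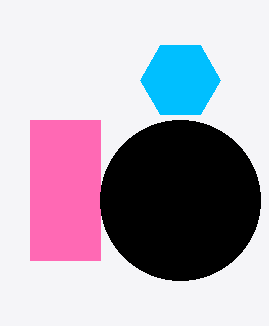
x0_1 = 30, y0_1 = 120, x1_1 = 100, y1_1 = 260, cx_2 = 180, cy_2 = 200, r_2 = 80, cx_3 = 180, cy_3 = 80, r_3 = 40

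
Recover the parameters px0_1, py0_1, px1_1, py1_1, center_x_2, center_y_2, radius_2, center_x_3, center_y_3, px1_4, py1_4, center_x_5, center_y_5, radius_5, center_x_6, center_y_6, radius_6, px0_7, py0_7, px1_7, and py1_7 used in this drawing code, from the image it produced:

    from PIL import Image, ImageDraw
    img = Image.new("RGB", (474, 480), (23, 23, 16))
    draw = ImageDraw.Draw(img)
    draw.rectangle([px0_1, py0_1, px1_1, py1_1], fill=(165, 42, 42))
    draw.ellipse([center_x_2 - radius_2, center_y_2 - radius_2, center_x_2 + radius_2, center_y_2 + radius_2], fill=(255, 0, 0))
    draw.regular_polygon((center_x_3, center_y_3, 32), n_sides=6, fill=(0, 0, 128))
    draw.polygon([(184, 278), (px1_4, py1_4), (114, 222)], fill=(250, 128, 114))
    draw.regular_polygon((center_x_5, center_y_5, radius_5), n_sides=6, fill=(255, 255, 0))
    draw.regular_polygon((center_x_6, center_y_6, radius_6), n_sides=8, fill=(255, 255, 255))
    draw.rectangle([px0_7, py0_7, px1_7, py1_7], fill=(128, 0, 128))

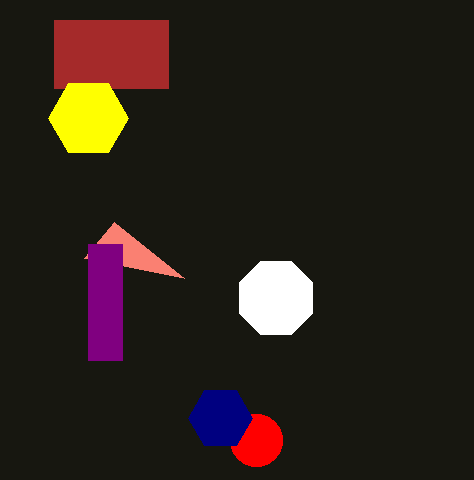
px0_1 = 54; py0_1 = 20; px1_1 = 168; py1_1 = 88; center_x_2 = 256; center_y_2 = 440; radius_2 = 26; center_x_3 = 220; center_y_3 = 418; px1_4 = 84; py1_4 = 258; center_x_5 = 88; center_y_5 = 118; radius_5 = 40; center_x_6 = 276; center_y_6 = 298; radius_6 = 40; px0_7 = 88; py0_7 = 244; px1_7 = 122; py1_7 = 360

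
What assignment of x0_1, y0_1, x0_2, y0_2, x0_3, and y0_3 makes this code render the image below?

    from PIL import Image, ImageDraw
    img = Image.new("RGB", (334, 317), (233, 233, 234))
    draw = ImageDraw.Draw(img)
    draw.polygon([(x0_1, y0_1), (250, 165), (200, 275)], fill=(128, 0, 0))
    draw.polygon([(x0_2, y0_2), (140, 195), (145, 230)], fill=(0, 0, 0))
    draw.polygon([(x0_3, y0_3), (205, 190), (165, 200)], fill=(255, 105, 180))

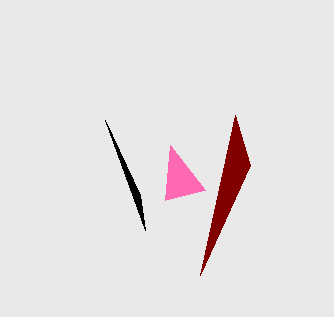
x0_1 = 235, y0_1 = 115, x0_2 = 105, y0_2 = 120, x0_3 = 170, y0_3 = 145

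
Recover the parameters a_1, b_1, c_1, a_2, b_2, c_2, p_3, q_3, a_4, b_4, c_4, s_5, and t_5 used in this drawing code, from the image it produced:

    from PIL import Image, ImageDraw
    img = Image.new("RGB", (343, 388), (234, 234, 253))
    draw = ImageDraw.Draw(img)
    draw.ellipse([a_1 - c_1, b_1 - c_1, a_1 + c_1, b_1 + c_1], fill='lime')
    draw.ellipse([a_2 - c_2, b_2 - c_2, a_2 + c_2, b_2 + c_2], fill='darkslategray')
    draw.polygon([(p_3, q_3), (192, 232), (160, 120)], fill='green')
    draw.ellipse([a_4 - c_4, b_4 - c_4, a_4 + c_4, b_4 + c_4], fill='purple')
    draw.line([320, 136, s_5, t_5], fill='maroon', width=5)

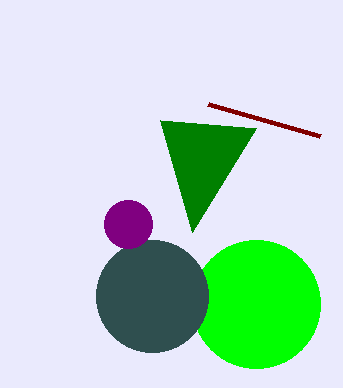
a_1 = 256
b_1 = 304
c_1 = 64
a_2 = 152
b_2 = 296
c_2 = 56
p_3 = 256
q_3 = 128
a_4 = 128
b_4 = 224
c_4 = 24
s_5 = 208
t_5 = 104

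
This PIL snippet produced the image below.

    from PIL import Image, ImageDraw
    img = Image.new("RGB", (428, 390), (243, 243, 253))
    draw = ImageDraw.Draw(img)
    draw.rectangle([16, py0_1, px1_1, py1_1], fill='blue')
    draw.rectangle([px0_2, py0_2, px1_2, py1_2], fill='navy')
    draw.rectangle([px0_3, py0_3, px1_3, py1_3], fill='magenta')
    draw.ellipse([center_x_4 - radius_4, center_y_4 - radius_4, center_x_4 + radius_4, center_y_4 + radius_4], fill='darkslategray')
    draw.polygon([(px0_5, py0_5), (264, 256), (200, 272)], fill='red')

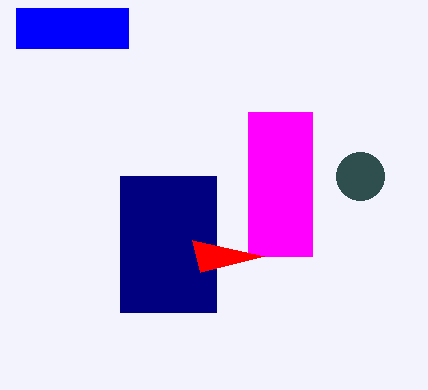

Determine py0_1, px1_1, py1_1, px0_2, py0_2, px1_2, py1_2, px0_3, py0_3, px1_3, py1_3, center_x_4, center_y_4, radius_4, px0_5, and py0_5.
py0_1 = 8, px1_1 = 128, py1_1 = 48, px0_2 = 120, py0_2 = 176, px1_2 = 216, py1_2 = 312, px0_3 = 248, py0_3 = 112, px1_3 = 312, py1_3 = 256, center_x_4 = 360, center_y_4 = 176, radius_4 = 24, px0_5 = 192, py0_5 = 240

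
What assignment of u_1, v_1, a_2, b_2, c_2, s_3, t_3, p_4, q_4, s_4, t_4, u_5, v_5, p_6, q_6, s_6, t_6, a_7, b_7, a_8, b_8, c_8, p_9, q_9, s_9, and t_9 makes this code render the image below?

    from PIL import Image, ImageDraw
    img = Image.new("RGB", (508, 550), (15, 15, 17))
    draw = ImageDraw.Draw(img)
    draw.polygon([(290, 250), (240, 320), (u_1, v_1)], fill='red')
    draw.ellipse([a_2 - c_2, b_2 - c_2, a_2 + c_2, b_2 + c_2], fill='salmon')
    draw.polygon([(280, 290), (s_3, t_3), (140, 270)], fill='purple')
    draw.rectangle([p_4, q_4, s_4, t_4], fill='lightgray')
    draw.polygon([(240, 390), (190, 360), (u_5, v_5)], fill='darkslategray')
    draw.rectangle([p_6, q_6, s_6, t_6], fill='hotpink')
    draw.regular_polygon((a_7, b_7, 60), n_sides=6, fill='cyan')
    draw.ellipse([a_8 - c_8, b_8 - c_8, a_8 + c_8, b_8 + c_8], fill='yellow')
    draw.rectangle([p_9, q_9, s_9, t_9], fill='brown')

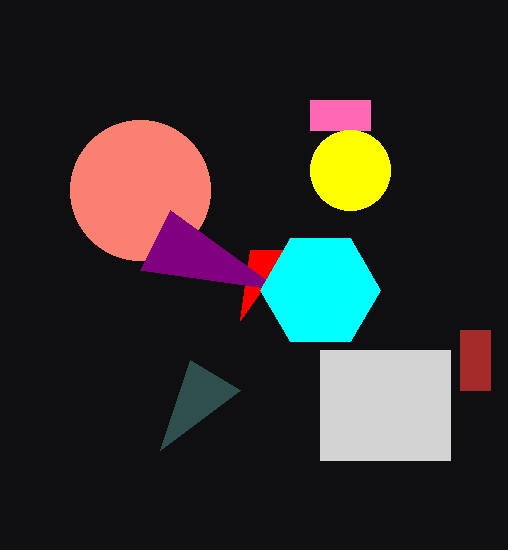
u_1 = 250; v_1 = 250; a_2 = 140; b_2 = 190; c_2 = 70; s_3 = 170; t_3 = 210; p_4 = 320; q_4 = 350; s_4 = 450; t_4 = 460; u_5 = 160; v_5 = 450; p_6 = 310; q_6 = 100; s_6 = 370; t_6 = 130; a_7 = 320; b_7 = 290; a_8 = 350; b_8 = 170; c_8 = 40; p_9 = 460; q_9 = 330; s_9 = 490; t_9 = 390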